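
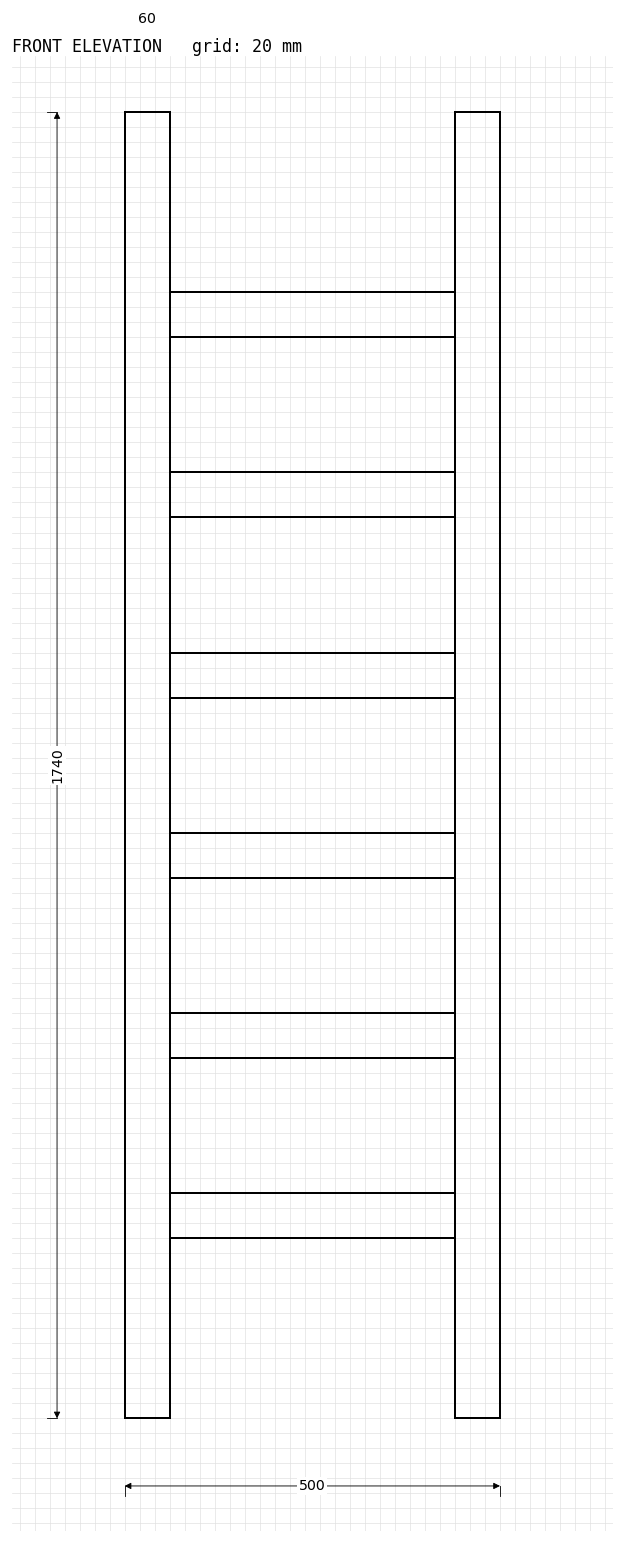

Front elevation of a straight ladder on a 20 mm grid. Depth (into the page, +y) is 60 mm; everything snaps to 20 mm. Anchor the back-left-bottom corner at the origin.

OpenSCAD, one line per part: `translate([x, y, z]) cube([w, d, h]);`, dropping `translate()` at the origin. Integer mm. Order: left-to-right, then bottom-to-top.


cube([60, 60, 1740]);
translate([60, 0, 240]) cube([380, 60, 60]);
translate([60, 0, 480]) cube([380, 60, 60]);
translate([60, 0, 720]) cube([380, 60, 60]);
translate([60, 0, 960]) cube([380, 60, 60]);
translate([60, 0, 1200]) cube([380, 60, 60]);
translate([60, 0, 1440]) cube([380, 60, 60]);
translate([440, 0, 0]) cube([60, 60, 1740]);


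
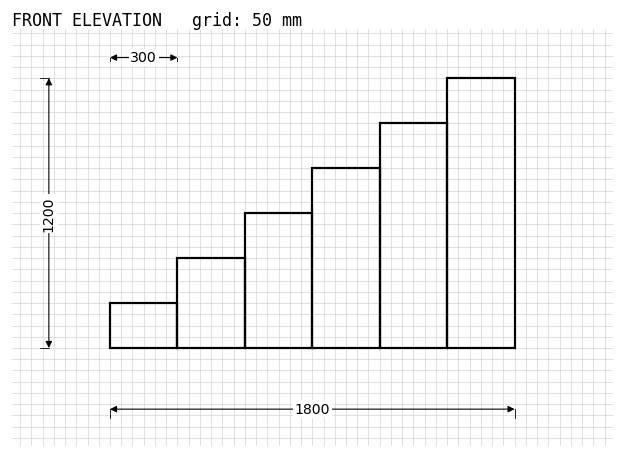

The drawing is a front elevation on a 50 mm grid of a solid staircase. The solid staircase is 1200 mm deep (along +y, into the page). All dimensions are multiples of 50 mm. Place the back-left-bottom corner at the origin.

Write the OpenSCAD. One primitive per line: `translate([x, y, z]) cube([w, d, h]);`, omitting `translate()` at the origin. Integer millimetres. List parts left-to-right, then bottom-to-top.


cube([300, 1200, 200]);
translate([300, 0, 0]) cube([300, 1200, 400]);
translate([600, 0, 0]) cube([300, 1200, 600]);
translate([900, 0, 0]) cube([300, 1200, 800]);
translate([1200, 0, 0]) cube([300, 1200, 1000]);
translate([1500, 0, 0]) cube([300, 1200, 1200]);


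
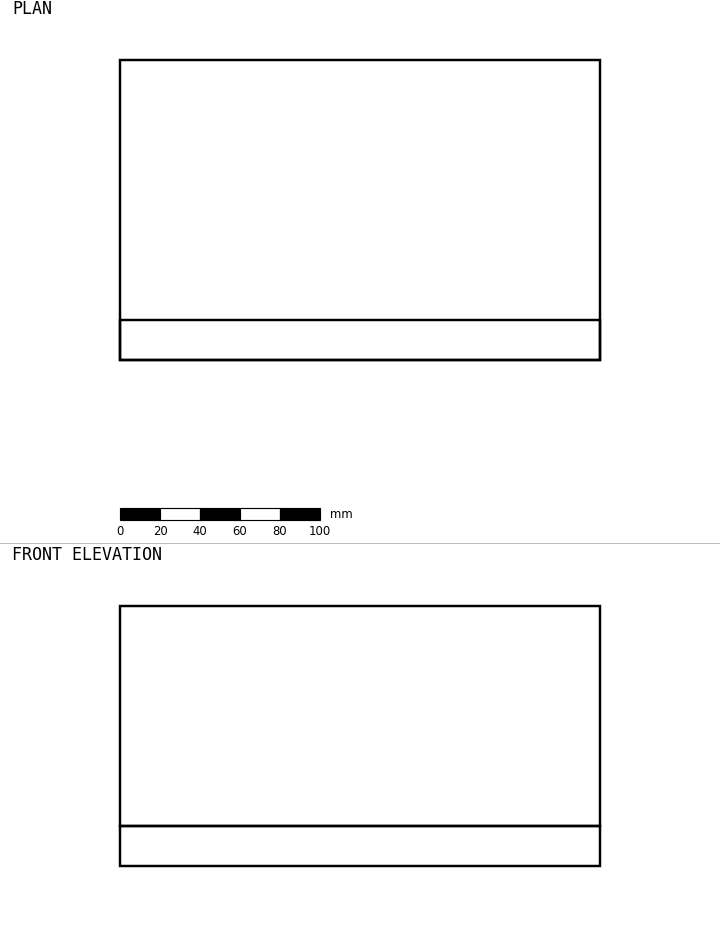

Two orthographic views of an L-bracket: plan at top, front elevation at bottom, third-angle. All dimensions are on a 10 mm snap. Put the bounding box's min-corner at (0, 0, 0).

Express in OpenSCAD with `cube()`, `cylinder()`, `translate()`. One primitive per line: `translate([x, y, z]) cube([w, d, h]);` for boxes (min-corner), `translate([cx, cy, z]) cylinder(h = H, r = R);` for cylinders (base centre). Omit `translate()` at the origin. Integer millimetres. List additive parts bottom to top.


cube([240, 150, 20]);
translate([0, 0, 20]) cube([240, 20, 110]);


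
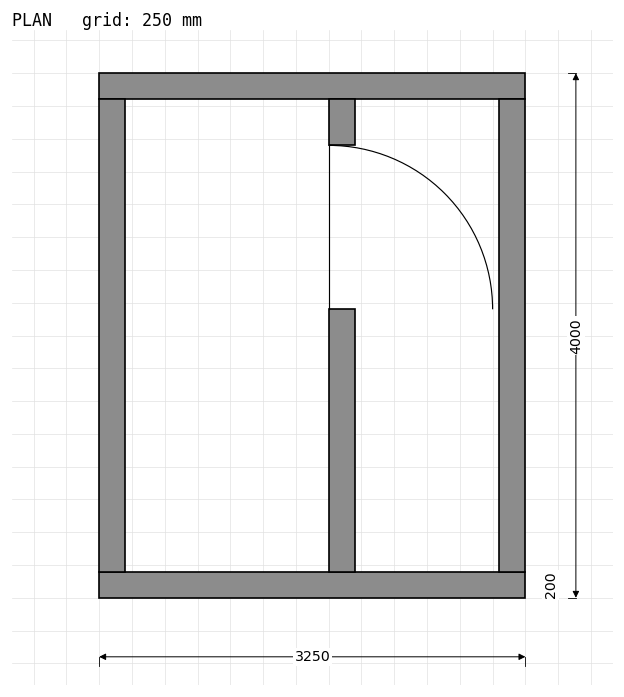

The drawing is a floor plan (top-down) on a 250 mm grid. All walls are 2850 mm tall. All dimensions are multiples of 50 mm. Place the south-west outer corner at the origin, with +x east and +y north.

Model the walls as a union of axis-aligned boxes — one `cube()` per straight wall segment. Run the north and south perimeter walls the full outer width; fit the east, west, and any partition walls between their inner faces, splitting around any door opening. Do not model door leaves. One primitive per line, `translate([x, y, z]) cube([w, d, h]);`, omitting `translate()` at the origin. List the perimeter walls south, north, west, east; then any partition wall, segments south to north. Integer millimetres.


cube([3250, 200, 2850]);
translate([0, 3800, 0]) cube([3250, 200, 2850]);
translate([0, 200, 0]) cube([200, 3600, 2850]);
translate([3050, 200, 0]) cube([200, 3600, 2850]);
translate([1750, 200, 0]) cube([200, 2000, 2850]);
translate([1750, 3450, 0]) cube([200, 350, 2850]);


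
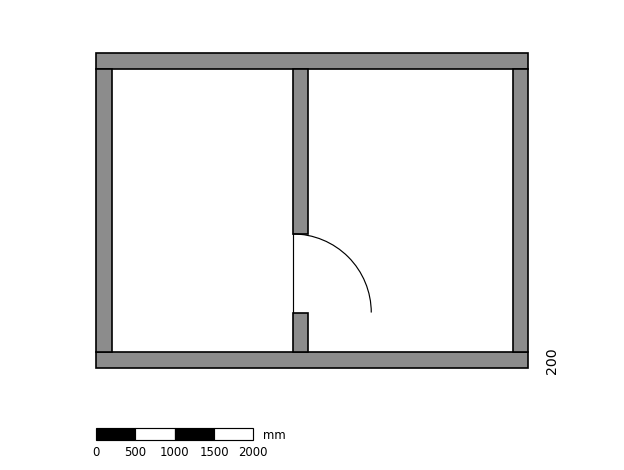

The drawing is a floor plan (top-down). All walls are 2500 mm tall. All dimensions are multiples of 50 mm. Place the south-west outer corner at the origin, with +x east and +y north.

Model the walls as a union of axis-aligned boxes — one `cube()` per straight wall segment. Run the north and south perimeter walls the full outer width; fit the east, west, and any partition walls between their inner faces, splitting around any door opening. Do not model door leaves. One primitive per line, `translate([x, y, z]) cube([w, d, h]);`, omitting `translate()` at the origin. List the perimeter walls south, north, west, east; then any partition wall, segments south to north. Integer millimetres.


cube([5500, 200, 2500]);
translate([0, 3800, 0]) cube([5500, 200, 2500]);
translate([0, 200, 0]) cube([200, 3600, 2500]);
translate([5300, 200, 0]) cube([200, 3600, 2500]);
translate([2500, 200, 0]) cube([200, 500, 2500]);
translate([2500, 1700, 0]) cube([200, 2100, 2500]);


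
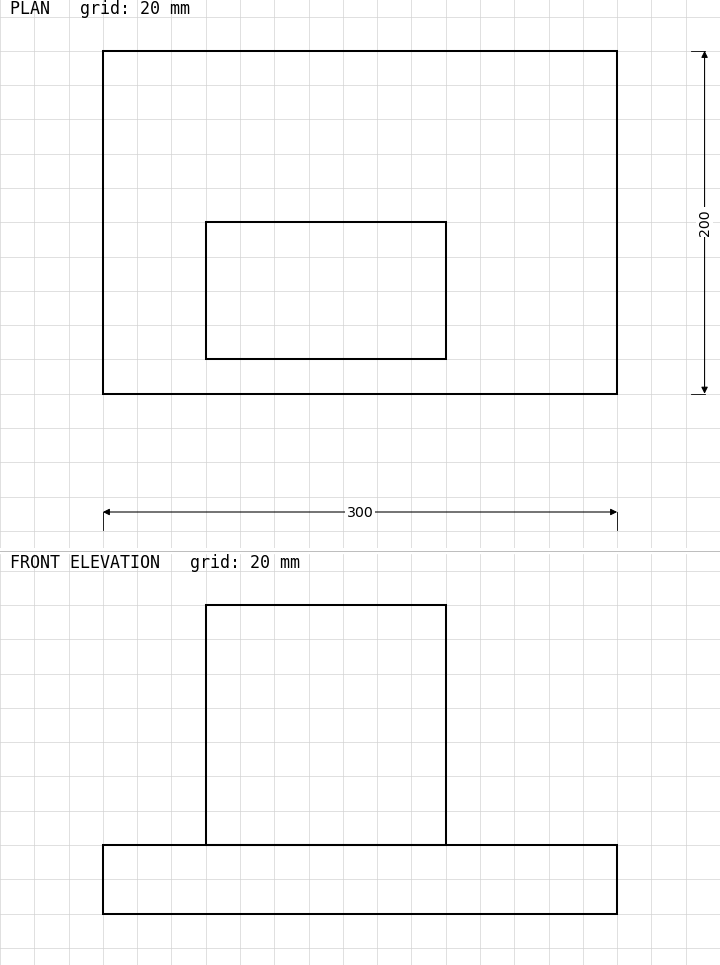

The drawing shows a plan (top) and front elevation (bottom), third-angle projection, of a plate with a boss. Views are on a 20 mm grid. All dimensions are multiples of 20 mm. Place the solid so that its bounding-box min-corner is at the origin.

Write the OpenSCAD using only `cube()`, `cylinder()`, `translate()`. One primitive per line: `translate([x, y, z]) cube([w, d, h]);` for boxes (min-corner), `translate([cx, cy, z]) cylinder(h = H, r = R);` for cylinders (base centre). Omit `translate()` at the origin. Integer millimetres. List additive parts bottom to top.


cube([300, 200, 40]);
translate([60, 20, 40]) cube([140, 80, 140]);


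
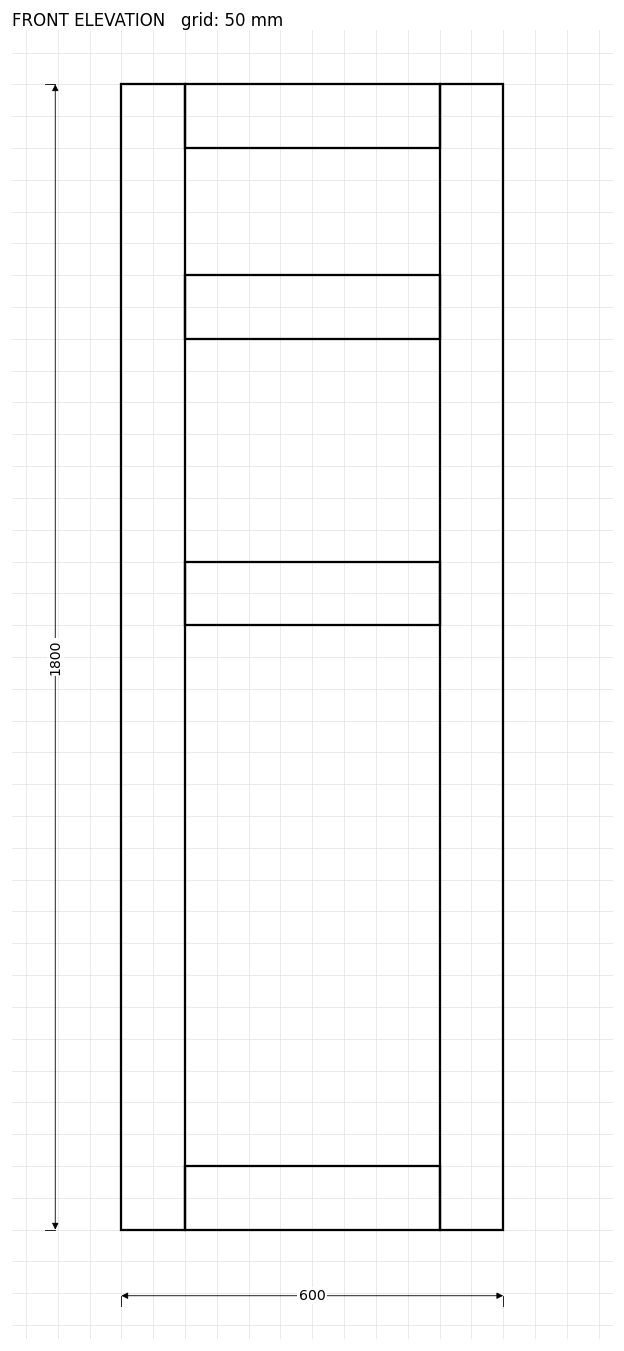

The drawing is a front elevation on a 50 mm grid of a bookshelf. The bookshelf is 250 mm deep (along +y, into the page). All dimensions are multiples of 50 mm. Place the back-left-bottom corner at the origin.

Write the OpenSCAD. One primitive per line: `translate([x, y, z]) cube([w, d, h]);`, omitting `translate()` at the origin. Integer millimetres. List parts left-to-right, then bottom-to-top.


cube([100, 250, 1800]);
translate([100, 0, 0]) cube([400, 250, 100]);
translate([100, 0, 950]) cube([400, 250, 100]);
translate([100, 0, 1400]) cube([400, 250, 100]);
translate([100, 0, 1700]) cube([400, 250, 100]);
translate([500, 0, 0]) cube([100, 250, 1800]);


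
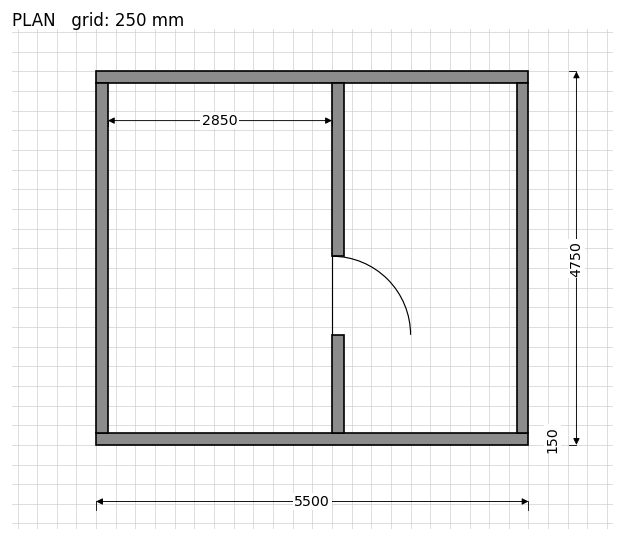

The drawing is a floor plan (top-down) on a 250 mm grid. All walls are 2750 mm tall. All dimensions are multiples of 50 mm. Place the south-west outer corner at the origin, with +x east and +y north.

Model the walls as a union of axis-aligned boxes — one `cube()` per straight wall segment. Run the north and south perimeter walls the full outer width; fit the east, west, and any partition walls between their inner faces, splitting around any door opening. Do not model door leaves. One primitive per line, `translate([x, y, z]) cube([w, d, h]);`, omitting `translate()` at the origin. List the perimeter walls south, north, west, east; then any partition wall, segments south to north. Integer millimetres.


cube([5500, 150, 2750]);
translate([0, 4600, 0]) cube([5500, 150, 2750]);
translate([0, 150, 0]) cube([150, 4450, 2750]);
translate([5350, 150, 0]) cube([150, 4450, 2750]);
translate([3000, 150, 0]) cube([150, 1250, 2750]);
translate([3000, 2400, 0]) cube([150, 2200, 2750]);


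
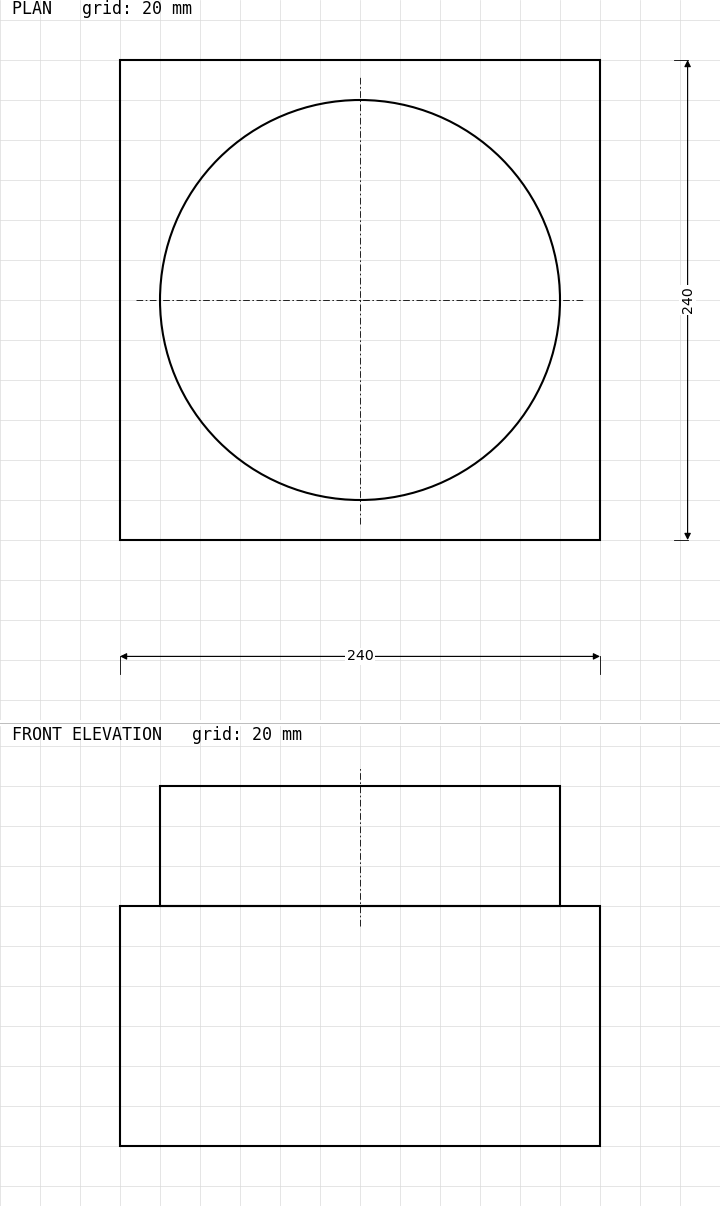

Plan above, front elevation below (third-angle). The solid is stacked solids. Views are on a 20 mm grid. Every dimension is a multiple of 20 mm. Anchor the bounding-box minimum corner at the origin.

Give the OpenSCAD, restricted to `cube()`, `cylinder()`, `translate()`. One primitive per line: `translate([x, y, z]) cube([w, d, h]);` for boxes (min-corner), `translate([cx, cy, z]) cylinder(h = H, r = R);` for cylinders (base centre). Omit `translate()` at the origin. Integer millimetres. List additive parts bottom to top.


cube([240, 240, 120]);
translate([120, 120, 120]) cylinder(h = 60, r = 100);


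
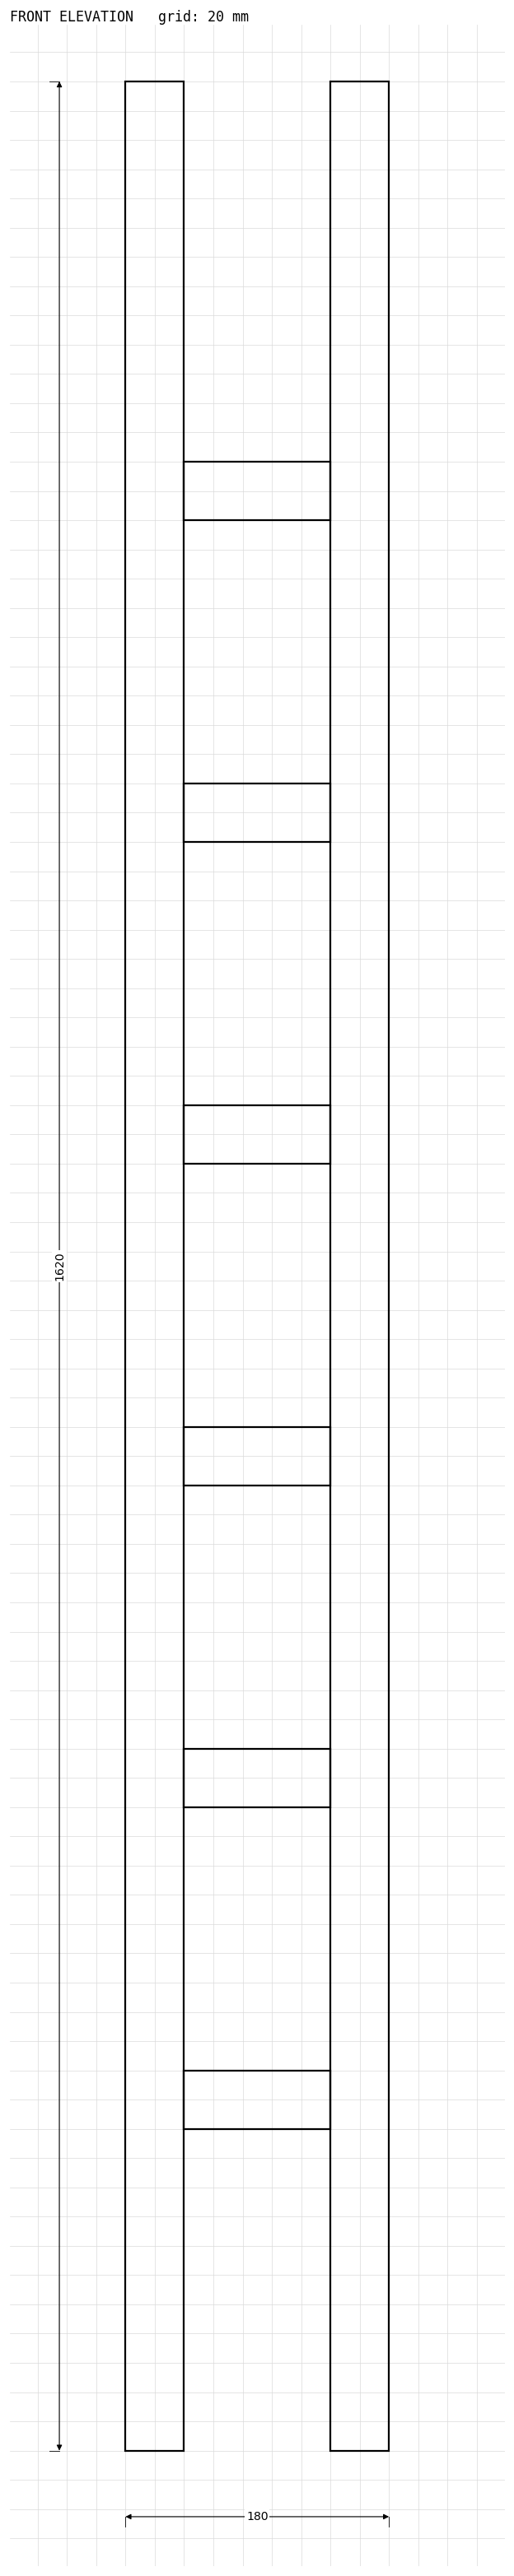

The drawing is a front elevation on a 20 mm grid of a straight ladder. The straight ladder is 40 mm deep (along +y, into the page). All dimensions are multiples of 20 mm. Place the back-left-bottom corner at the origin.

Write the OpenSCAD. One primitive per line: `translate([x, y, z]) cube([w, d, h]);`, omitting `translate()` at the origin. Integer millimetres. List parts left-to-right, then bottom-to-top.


cube([40, 40, 1620]);
translate([40, 0, 220]) cube([100, 40, 40]);
translate([40, 0, 440]) cube([100, 40, 40]);
translate([40, 0, 660]) cube([100, 40, 40]);
translate([40, 0, 880]) cube([100, 40, 40]);
translate([40, 0, 1100]) cube([100, 40, 40]);
translate([40, 0, 1320]) cube([100, 40, 40]);
translate([140, 0, 0]) cube([40, 40, 1620]);


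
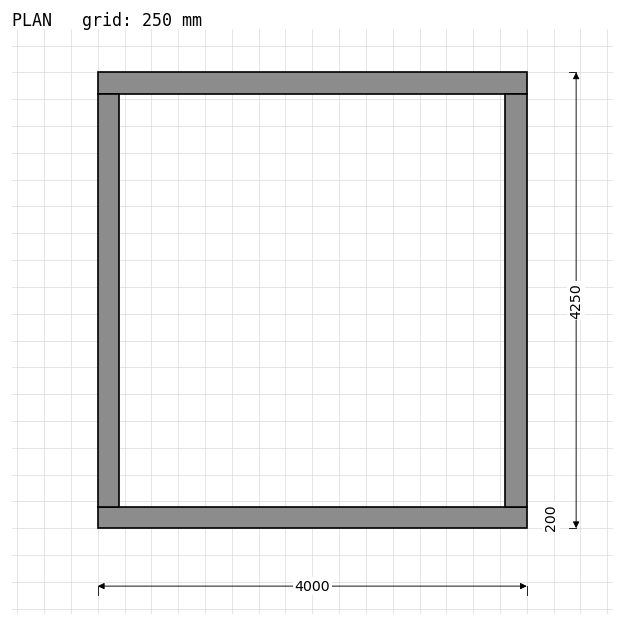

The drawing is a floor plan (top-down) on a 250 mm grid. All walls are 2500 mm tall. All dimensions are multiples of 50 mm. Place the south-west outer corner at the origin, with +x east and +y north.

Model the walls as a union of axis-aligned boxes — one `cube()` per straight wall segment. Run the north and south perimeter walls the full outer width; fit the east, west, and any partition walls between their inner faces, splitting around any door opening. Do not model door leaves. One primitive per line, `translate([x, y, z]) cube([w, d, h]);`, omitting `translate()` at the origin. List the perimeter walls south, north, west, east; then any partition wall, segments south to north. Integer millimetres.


cube([4000, 200, 2500]);
translate([0, 4050, 0]) cube([4000, 200, 2500]);
translate([0, 200, 0]) cube([200, 3850, 2500]);
translate([3800, 200, 0]) cube([200, 3850, 2500]);


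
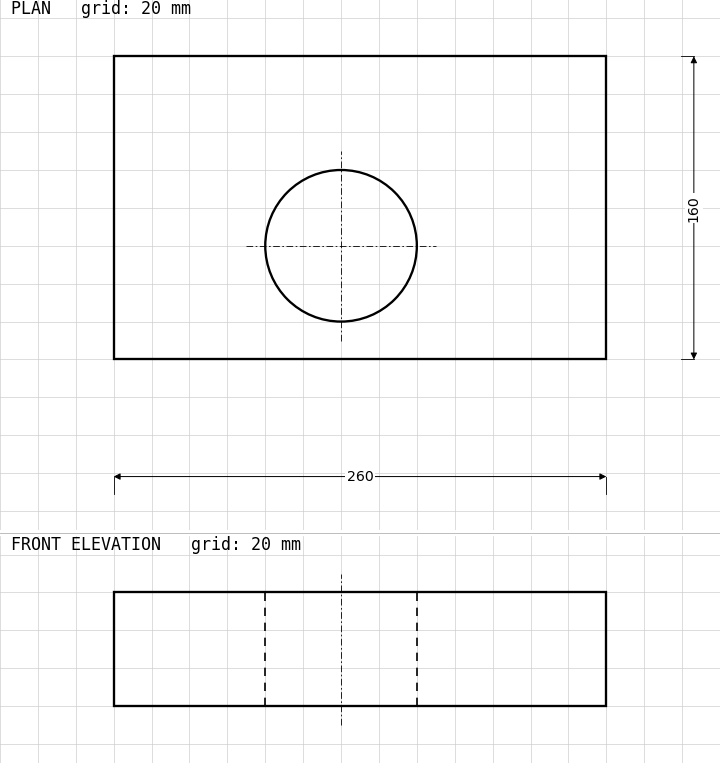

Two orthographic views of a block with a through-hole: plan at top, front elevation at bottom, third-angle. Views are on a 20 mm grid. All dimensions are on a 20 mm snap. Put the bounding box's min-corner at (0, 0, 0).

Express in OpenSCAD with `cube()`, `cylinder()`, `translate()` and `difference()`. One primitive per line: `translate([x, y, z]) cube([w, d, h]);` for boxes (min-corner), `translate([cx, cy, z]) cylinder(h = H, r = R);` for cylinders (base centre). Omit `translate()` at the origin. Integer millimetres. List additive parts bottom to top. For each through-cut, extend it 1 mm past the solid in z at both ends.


difference() {
  cube([260, 160, 60]);
  translate([120, 60, -1]) cylinder(h = 62, r = 40);
}


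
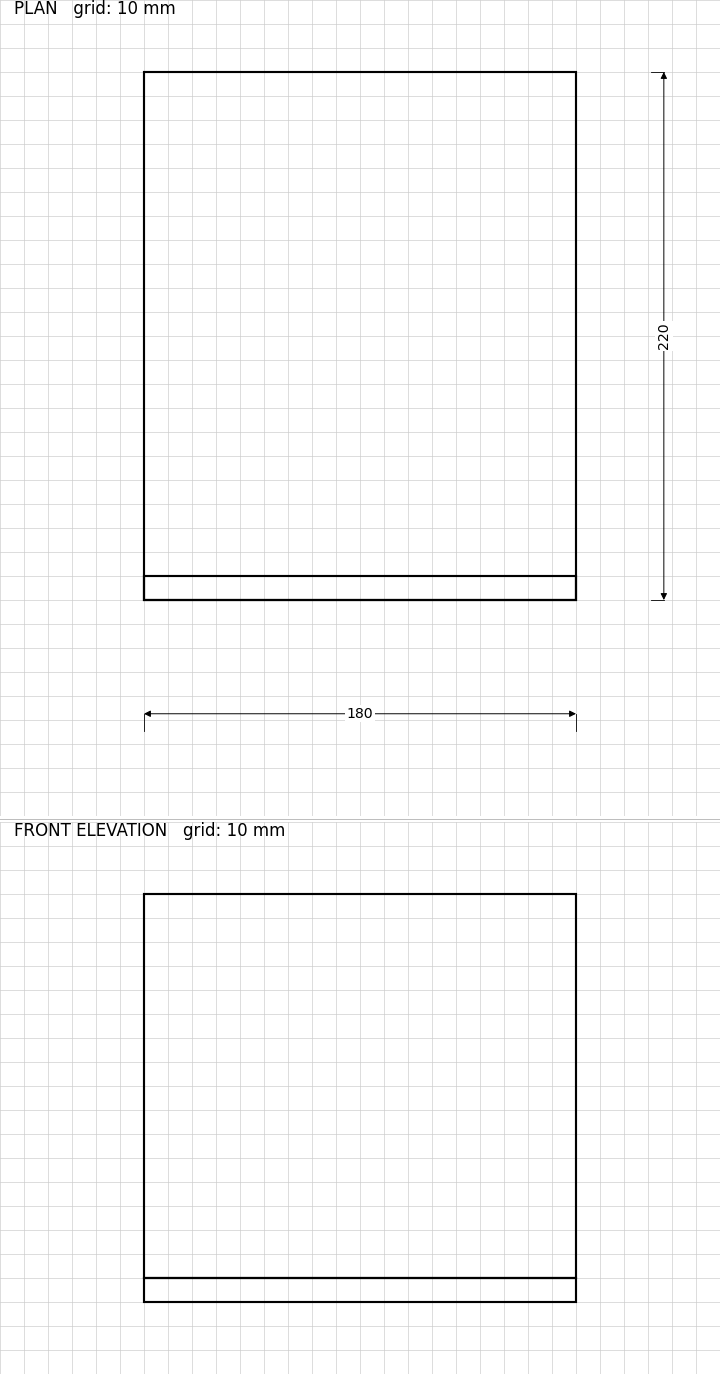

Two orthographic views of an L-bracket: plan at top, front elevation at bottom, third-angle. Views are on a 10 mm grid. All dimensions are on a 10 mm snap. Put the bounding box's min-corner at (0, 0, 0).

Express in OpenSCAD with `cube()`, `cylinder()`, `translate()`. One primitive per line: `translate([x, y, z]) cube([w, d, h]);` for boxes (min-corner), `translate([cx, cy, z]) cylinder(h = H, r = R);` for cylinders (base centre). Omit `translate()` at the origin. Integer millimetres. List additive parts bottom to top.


cube([180, 220, 10]);
translate([0, 0, 10]) cube([180, 10, 160]);


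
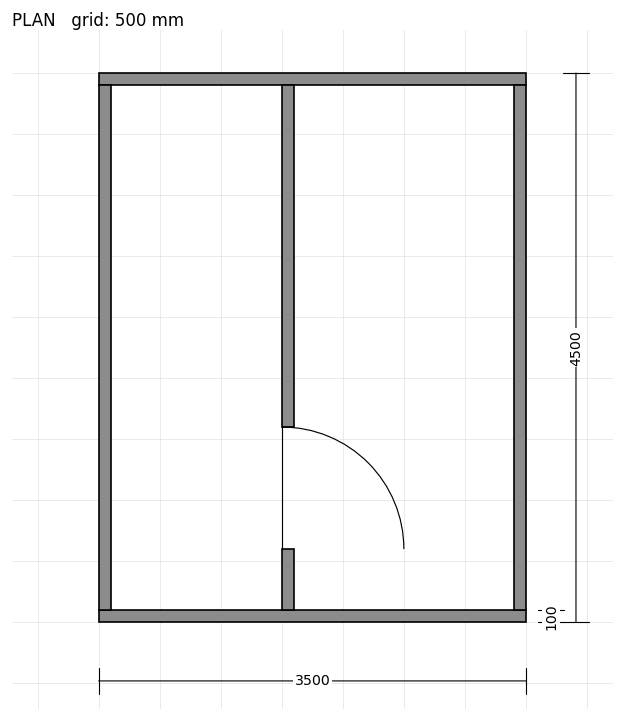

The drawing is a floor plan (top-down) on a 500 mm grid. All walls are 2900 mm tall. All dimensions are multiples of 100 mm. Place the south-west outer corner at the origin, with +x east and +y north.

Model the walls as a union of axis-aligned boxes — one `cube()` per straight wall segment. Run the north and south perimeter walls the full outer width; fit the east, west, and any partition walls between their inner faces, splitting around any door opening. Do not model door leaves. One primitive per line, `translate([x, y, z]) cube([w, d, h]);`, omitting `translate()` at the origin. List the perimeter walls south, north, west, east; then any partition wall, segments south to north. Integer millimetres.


cube([3500, 100, 2900]);
translate([0, 4400, 0]) cube([3500, 100, 2900]);
translate([0, 100, 0]) cube([100, 4300, 2900]);
translate([3400, 100, 0]) cube([100, 4300, 2900]);
translate([1500, 100, 0]) cube([100, 500, 2900]);
translate([1500, 1600, 0]) cube([100, 2800, 2900]);


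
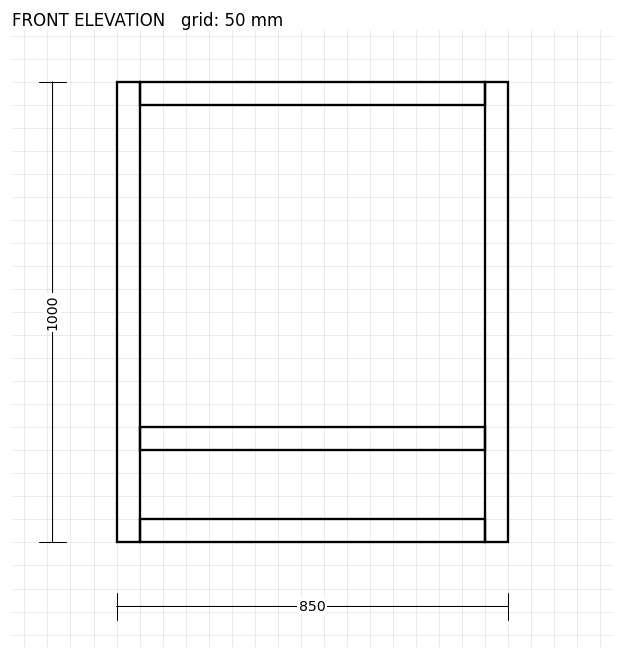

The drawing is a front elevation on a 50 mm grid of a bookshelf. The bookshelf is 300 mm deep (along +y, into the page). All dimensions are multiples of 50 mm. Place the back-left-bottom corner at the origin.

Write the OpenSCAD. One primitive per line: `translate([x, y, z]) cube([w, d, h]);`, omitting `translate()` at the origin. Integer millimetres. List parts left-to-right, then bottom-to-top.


cube([50, 300, 1000]);
translate([50, 0, 0]) cube([750, 300, 50]);
translate([50, 0, 200]) cube([750, 300, 50]);
translate([50, 0, 950]) cube([750, 300, 50]);
translate([800, 0, 0]) cube([50, 300, 1000]);


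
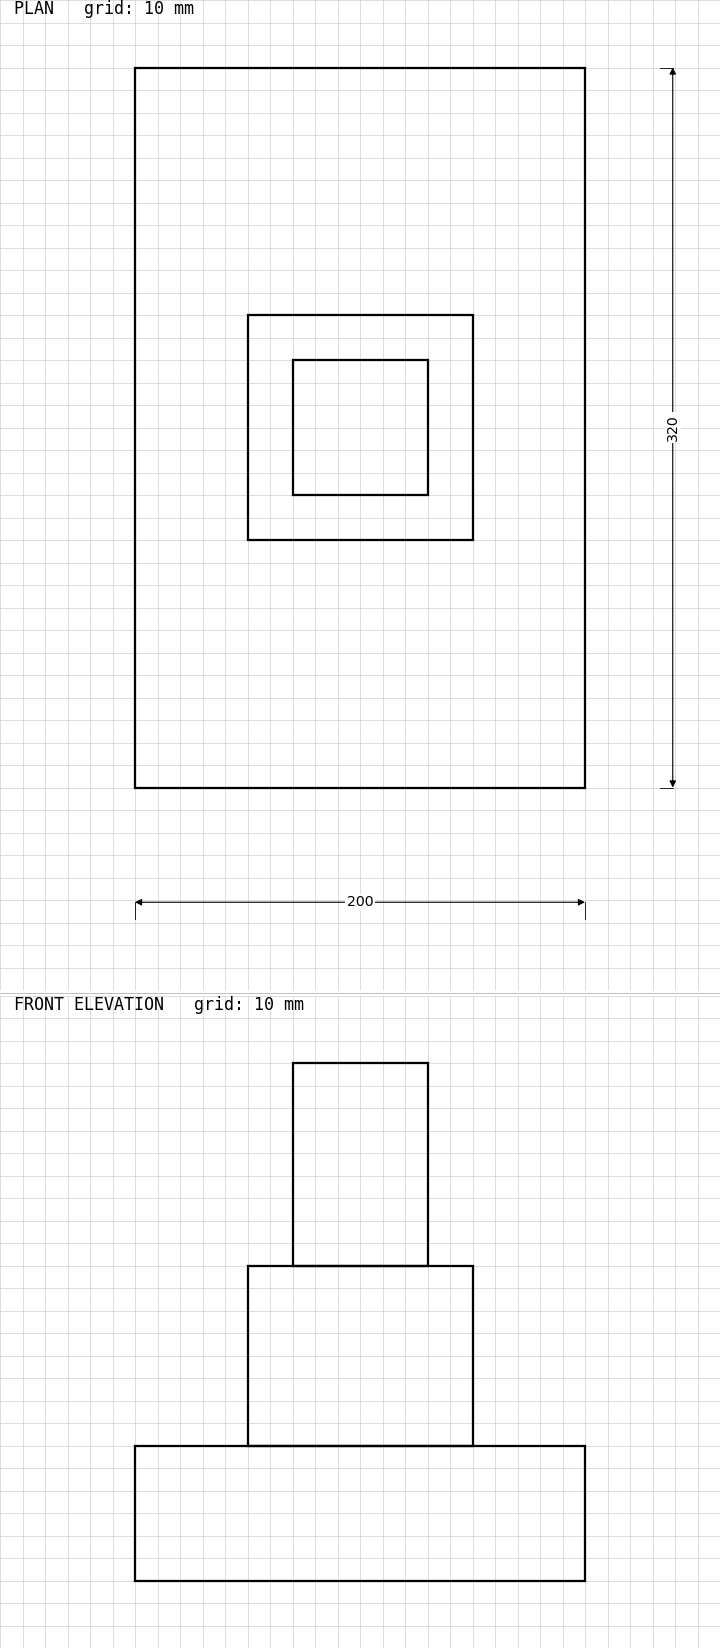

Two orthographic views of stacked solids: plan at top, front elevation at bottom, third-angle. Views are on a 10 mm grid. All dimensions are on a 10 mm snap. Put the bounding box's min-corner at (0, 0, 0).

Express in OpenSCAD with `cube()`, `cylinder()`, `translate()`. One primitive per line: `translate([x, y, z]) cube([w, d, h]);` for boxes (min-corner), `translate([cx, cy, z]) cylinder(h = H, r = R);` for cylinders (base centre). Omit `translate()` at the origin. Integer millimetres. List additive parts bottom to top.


cube([200, 320, 60]);
translate([50, 110, 60]) cube([100, 100, 80]);
translate([70, 130, 140]) cube([60, 60, 90]);


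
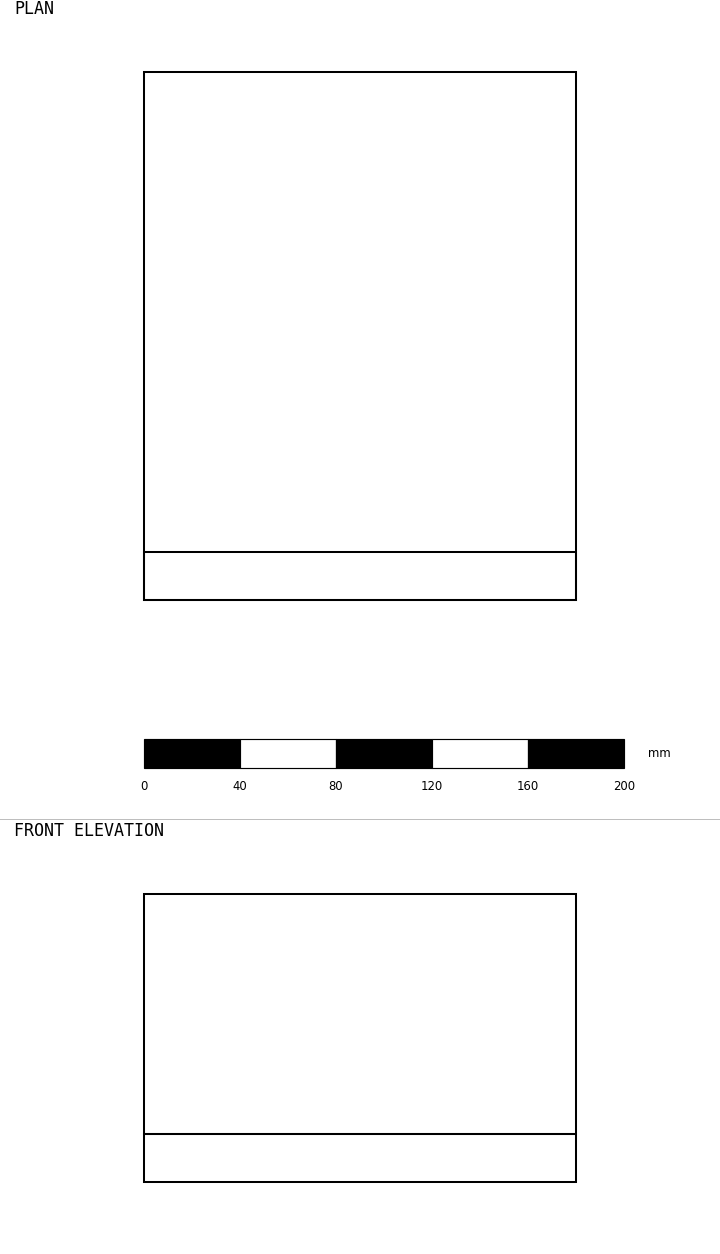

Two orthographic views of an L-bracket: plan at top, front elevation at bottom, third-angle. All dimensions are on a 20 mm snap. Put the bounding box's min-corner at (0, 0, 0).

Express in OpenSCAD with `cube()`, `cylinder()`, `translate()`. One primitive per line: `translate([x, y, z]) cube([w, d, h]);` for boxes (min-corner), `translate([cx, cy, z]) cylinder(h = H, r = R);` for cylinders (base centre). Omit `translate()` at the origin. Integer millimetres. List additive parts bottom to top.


cube([180, 220, 20]);
translate([0, 0, 20]) cube([180, 20, 100]);


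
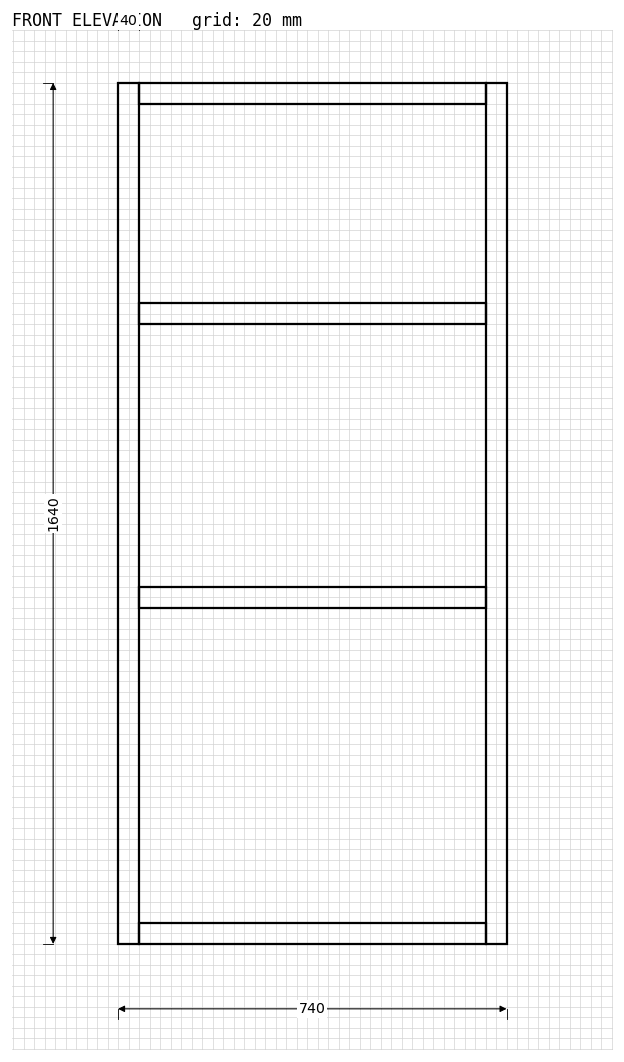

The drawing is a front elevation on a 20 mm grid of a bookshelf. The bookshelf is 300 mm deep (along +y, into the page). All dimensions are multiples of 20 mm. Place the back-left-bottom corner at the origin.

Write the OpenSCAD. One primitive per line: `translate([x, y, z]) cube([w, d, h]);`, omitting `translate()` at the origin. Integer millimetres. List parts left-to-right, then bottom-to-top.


cube([40, 300, 1640]);
translate([40, 0, 0]) cube([660, 300, 40]);
translate([40, 0, 640]) cube([660, 300, 40]);
translate([40, 0, 1180]) cube([660, 300, 40]);
translate([40, 0, 1600]) cube([660, 300, 40]);
translate([700, 0, 0]) cube([40, 300, 1640]);


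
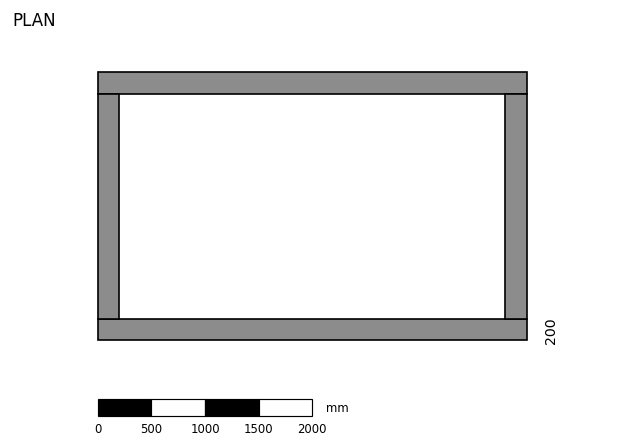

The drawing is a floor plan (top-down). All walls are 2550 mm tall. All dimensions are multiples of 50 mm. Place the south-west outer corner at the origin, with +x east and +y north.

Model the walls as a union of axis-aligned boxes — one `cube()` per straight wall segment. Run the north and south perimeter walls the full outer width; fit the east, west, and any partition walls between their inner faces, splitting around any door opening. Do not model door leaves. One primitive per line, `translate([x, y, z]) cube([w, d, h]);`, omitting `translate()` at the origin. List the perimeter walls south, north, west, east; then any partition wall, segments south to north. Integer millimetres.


cube([4000, 200, 2550]);
translate([0, 2300, 0]) cube([4000, 200, 2550]);
translate([0, 200, 0]) cube([200, 2100, 2550]);
translate([3800, 200, 0]) cube([200, 2100, 2550]);


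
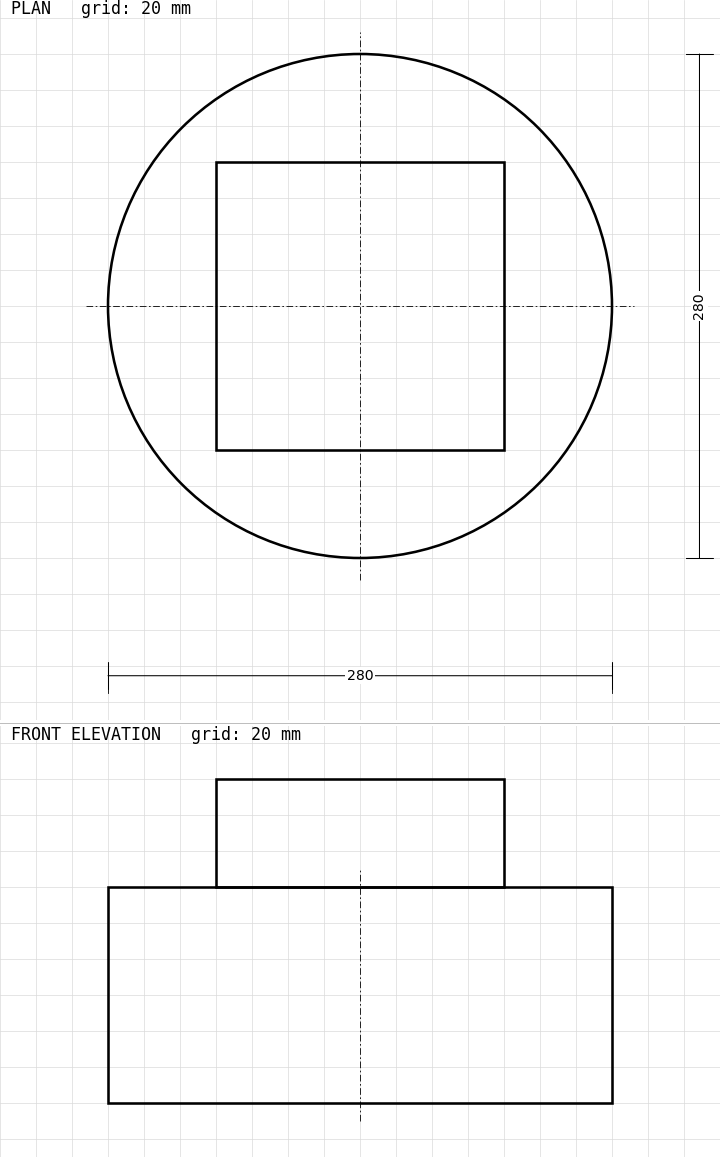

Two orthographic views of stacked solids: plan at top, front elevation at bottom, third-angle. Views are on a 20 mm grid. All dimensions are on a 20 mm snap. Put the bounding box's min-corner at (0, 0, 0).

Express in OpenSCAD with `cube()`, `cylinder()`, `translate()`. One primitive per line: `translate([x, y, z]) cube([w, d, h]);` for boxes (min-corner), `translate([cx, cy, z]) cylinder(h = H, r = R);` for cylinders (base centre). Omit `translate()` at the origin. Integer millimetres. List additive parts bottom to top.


translate([140, 140, 0]) cylinder(h = 120, r = 140);
translate([60, 60, 120]) cube([160, 160, 60]);


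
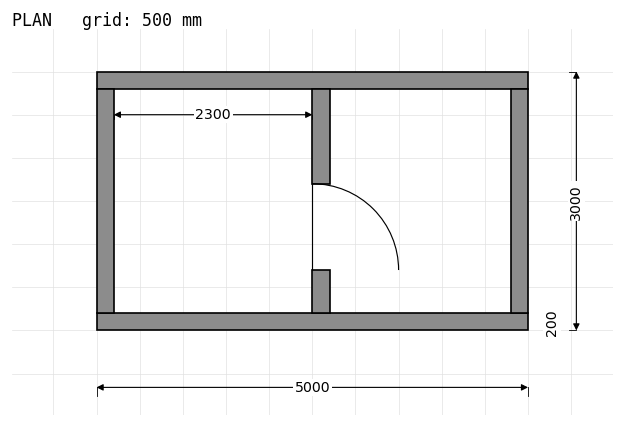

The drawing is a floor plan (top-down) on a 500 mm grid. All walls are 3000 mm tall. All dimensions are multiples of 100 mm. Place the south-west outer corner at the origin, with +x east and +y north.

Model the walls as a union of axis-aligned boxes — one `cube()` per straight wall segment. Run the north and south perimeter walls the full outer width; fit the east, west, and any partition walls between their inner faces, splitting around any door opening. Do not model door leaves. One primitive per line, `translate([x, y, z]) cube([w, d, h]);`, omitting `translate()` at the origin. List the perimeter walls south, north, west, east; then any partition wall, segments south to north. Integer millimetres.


cube([5000, 200, 3000]);
translate([0, 2800, 0]) cube([5000, 200, 3000]);
translate([0, 200, 0]) cube([200, 2600, 3000]);
translate([4800, 200, 0]) cube([200, 2600, 3000]);
translate([2500, 200, 0]) cube([200, 500, 3000]);
translate([2500, 1700, 0]) cube([200, 1100, 3000]);


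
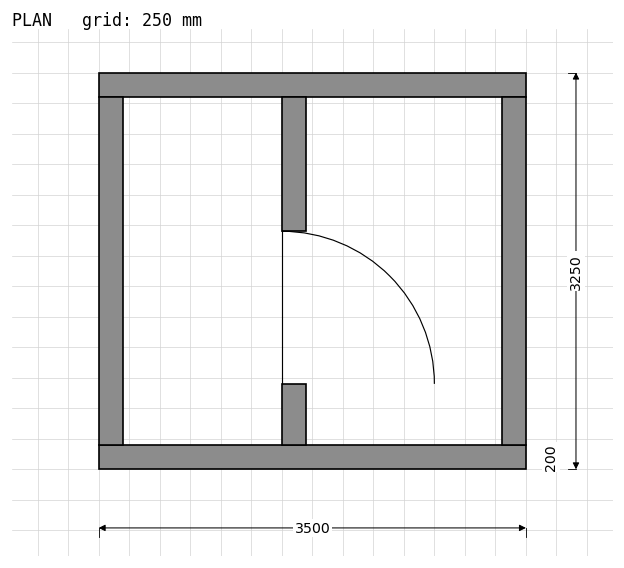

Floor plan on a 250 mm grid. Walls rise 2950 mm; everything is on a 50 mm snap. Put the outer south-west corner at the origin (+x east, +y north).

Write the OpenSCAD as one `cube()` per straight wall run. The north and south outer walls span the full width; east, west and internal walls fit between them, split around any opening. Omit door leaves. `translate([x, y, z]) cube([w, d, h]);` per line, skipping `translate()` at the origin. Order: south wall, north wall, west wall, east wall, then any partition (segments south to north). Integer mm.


cube([3500, 200, 2950]);
translate([0, 3050, 0]) cube([3500, 200, 2950]);
translate([0, 200, 0]) cube([200, 2850, 2950]);
translate([3300, 200, 0]) cube([200, 2850, 2950]);
translate([1500, 200, 0]) cube([200, 500, 2950]);
translate([1500, 1950, 0]) cube([200, 1100, 2950]);


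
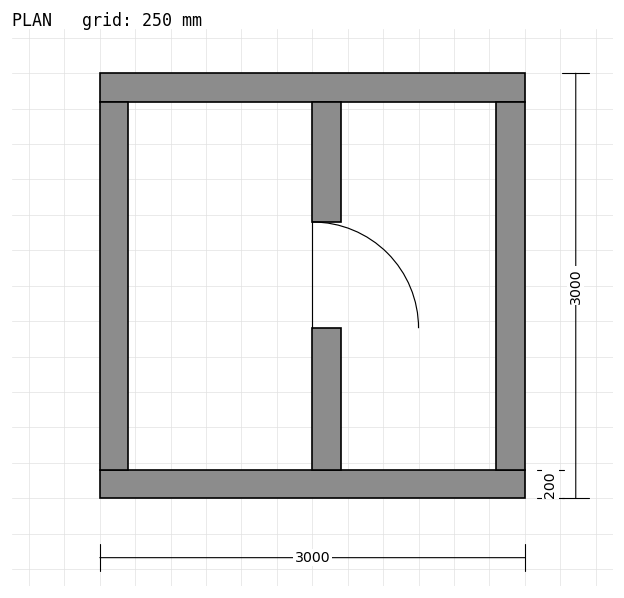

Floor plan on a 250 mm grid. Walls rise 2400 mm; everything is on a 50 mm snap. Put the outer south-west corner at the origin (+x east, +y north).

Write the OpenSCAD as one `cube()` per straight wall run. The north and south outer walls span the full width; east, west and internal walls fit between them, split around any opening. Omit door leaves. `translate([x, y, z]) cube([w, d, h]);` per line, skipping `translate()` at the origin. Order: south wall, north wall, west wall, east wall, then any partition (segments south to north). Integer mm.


cube([3000, 200, 2400]);
translate([0, 2800, 0]) cube([3000, 200, 2400]);
translate([0, 200, 0]) cube([200, 2600, 2400]);
translate([2800, 200, 0]) cube([200, 2600, 2400]);
translate([1500, 200, 0]) cube([200, 1000, 2400]);
translate([1500, 1950, 0]) cube([200, 850, 2400]);


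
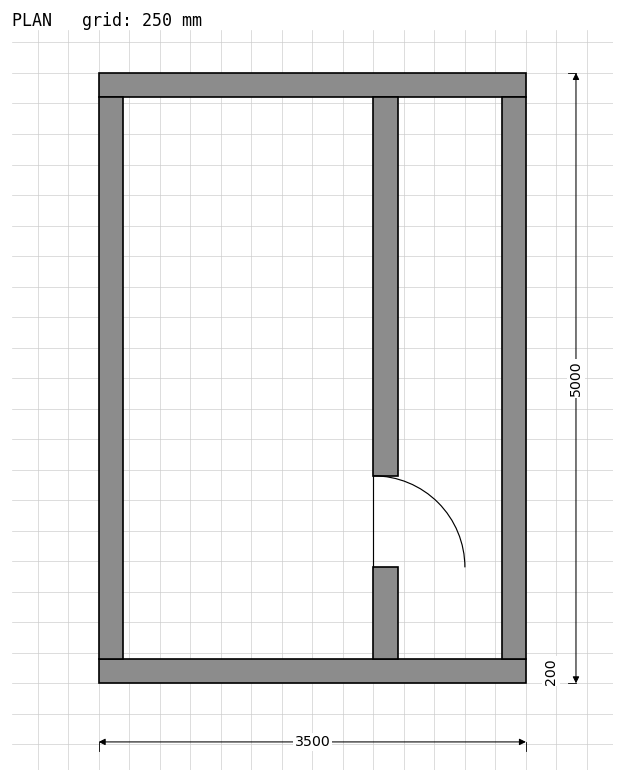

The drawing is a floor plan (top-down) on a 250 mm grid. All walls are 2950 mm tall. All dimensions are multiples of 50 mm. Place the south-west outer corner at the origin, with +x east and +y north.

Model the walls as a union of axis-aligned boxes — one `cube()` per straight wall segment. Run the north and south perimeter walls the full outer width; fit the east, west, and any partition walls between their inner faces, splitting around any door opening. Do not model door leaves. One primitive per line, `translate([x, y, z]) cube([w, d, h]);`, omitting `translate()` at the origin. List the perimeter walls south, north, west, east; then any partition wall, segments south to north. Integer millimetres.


cube([3500, 200, 2950]);
translate([0, 4800, 0]) cube([3500, 200, 2950]);
translate([0, 200, 0]) cube([200, 4600, 2950]);
translate([3300, 200, 0]) cube([200, 4600, 2950]);
translate([2250, 200, 0]) cube([200, 750, 2950]);
translate([2250, 1700, 0]) cube([200, 3100, 2950]);


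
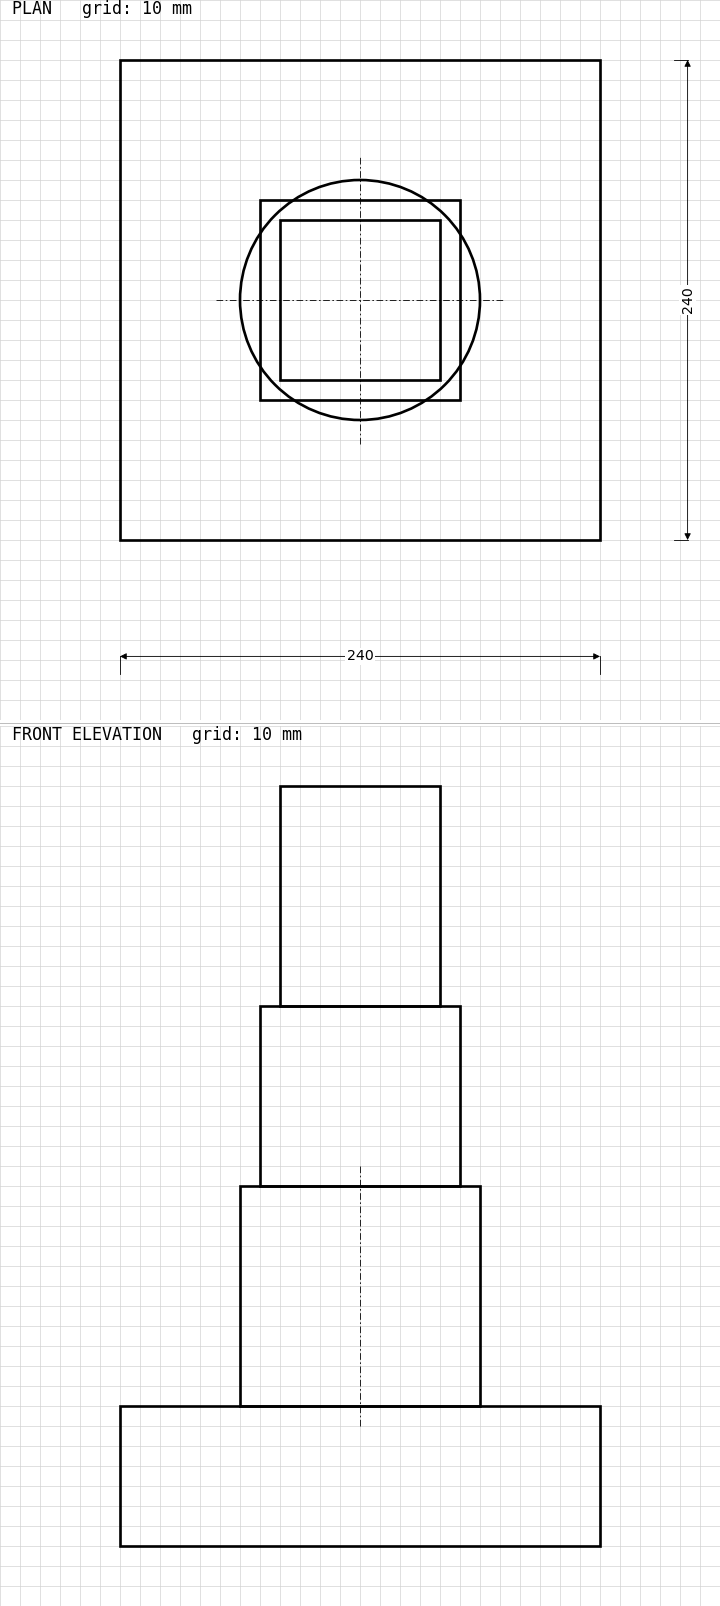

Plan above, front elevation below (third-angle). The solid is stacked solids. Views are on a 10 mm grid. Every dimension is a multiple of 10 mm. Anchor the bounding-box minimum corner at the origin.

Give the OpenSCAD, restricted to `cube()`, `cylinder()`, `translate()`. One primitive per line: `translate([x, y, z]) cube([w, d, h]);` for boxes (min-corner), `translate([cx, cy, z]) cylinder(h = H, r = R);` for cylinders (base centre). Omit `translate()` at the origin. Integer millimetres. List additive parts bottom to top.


cube([240, 240, 70]);
translate([120, 120, 70]) cylinder(h = 110, r = 60);
translate([70, 70, 180]) cube([100, 100, 90]);
translate([80, 80, 270]) cube([80, 80, 110]);


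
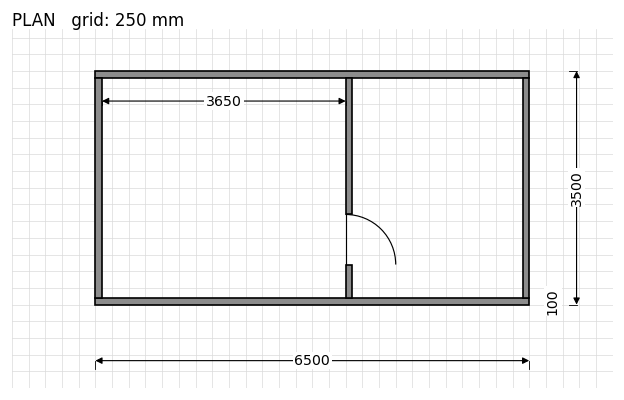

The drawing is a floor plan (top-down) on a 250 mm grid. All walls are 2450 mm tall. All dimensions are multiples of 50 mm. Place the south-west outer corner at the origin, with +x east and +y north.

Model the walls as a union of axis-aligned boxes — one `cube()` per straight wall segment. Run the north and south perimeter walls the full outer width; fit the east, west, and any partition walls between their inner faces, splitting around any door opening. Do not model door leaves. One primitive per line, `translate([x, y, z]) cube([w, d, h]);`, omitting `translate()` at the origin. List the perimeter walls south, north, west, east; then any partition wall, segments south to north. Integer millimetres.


cube([6500, 100, 2450]);
translate([0, 3400, 0]) cube([6500, 100, 2450]);
translate([0, 100, 0]) cube([100, 3300, 2450]);
translate([6400, 100, 0]) cube([100, 3300, 2450]);
translate([3750, 100, 0]) cube([100, 500, 2450]);
translate([3750, 1350, 0]) cube([100, 2050, 2450]);


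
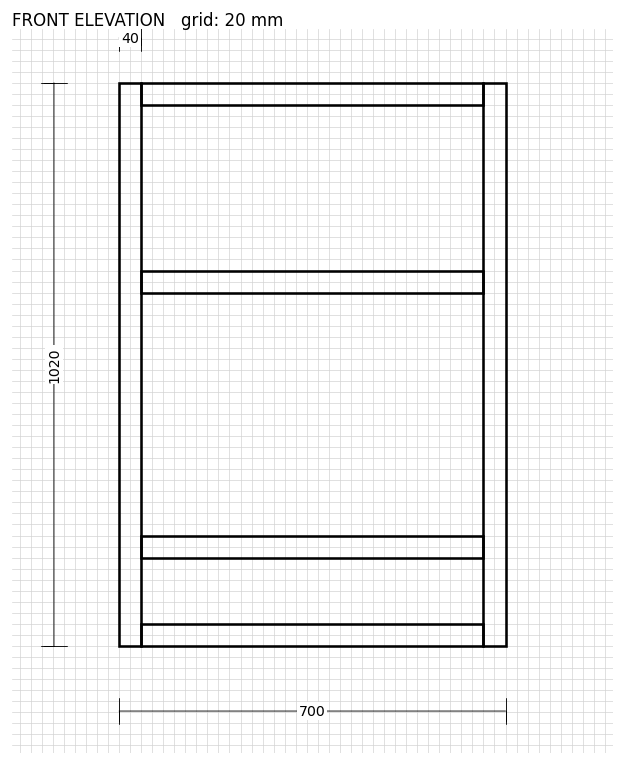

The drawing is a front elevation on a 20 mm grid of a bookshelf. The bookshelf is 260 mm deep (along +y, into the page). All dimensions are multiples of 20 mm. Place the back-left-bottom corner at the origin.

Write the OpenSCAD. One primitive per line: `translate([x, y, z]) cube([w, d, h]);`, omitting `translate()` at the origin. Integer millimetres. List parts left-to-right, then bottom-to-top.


cube([40, 260, 1020]);
translate([40, 0, 0]) cube([620, 260, 40]);
translate([40, 0, 160]) cube([620, 260, 40]);
translate([40, 0, 640]) cube([620, 260, 40]);
translate([40, 0, 980]) cube([620, 260, 40]);
translate([660, 0, 0]) cube([40, 260, 1020]);


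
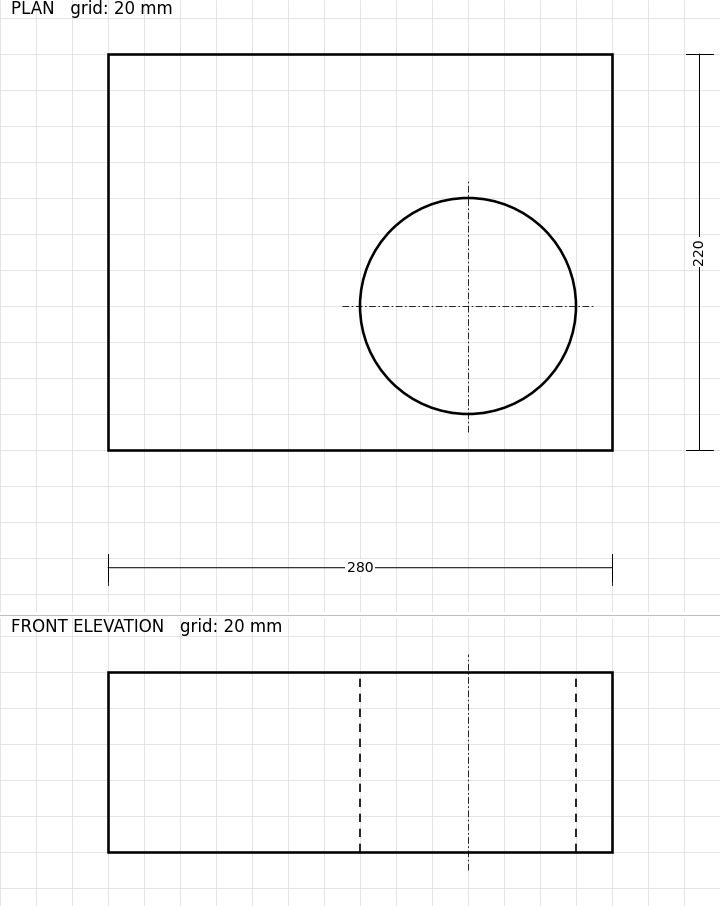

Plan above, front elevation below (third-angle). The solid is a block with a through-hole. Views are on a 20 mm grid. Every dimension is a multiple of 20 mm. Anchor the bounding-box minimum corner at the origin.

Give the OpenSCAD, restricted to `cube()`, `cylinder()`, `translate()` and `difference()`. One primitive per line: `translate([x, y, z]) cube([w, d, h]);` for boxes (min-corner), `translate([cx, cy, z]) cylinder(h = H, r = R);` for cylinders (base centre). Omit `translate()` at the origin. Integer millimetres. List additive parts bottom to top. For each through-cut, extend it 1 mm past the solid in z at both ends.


difference() {
  cube([280, 220, 100]);
  translate([200, 80, -1]) cylinder(h = 102, r = 60);
}


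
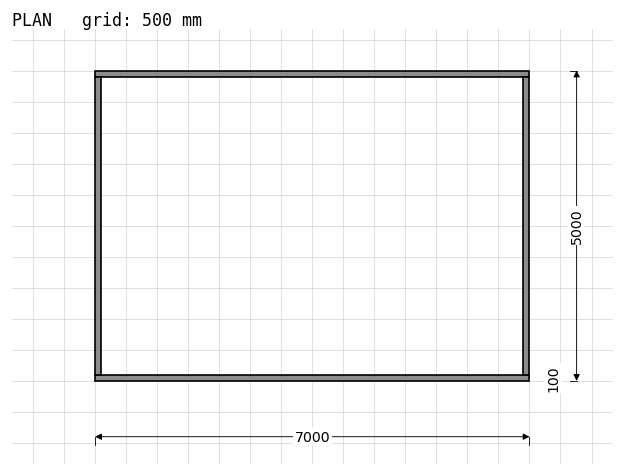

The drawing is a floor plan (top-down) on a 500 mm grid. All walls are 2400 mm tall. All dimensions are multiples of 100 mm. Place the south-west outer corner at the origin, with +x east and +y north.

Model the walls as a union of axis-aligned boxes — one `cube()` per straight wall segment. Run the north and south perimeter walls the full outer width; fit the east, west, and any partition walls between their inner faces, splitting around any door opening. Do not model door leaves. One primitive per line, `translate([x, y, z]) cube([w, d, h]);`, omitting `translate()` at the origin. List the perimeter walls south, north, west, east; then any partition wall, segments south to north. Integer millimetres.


cube([7000, 100, 2400]);
translate([0, 4900, 0]) cube([7000, 100, 2400]);
translate([0, 100, 0]) cube([100, 4800, 2400]);
translate([6900, 100, 0]) cube([100, 4800, 2400]);


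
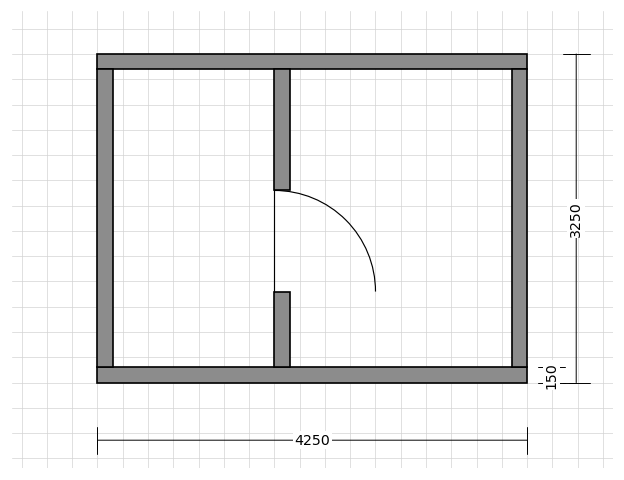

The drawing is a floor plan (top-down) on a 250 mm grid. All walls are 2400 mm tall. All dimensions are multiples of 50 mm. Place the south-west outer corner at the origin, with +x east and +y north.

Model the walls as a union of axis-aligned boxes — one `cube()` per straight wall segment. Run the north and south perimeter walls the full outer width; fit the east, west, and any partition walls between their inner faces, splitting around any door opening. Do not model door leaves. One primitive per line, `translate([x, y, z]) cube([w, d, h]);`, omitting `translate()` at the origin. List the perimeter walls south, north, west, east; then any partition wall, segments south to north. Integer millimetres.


cube([4250, 150, 2400]);
translate([0, 3100, 0]) cube([4250, 150, 2400]);
translate([0, 150, 0]) cube([150, 2950, 2400]);
translate([4100, 150, 0]) cube([150, 2950, 2400]);
translate([1750, 150, 0]) cube([150, 750, 2400]);
translate([1750, 1900, 0]) cube([150, 1200, 2400]);


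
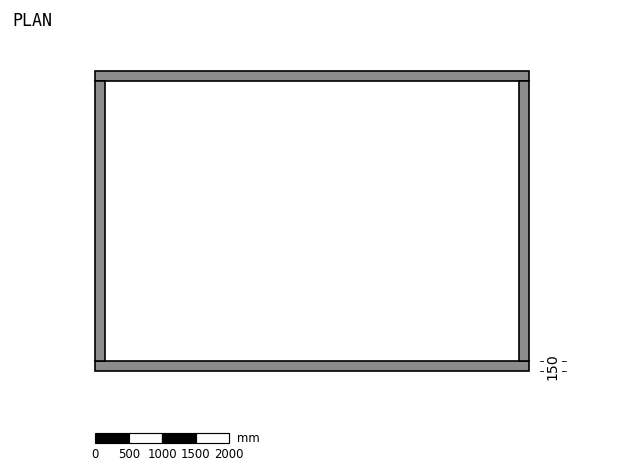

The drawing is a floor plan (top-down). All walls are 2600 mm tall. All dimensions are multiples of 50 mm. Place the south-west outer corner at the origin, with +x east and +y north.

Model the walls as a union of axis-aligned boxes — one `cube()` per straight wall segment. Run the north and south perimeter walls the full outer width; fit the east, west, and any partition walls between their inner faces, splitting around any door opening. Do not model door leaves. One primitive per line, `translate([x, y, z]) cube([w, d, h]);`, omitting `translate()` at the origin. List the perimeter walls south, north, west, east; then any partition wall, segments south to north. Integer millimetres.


cube([6500, 150, 2600]);
translate([0, 4350, 0]) cube([6500, 150, 2600]);
translate([0, 150, 0]) cube([150, 4200, 2600]);
translate([6350, 150, 0]) cube([150, 4200, 2600]);


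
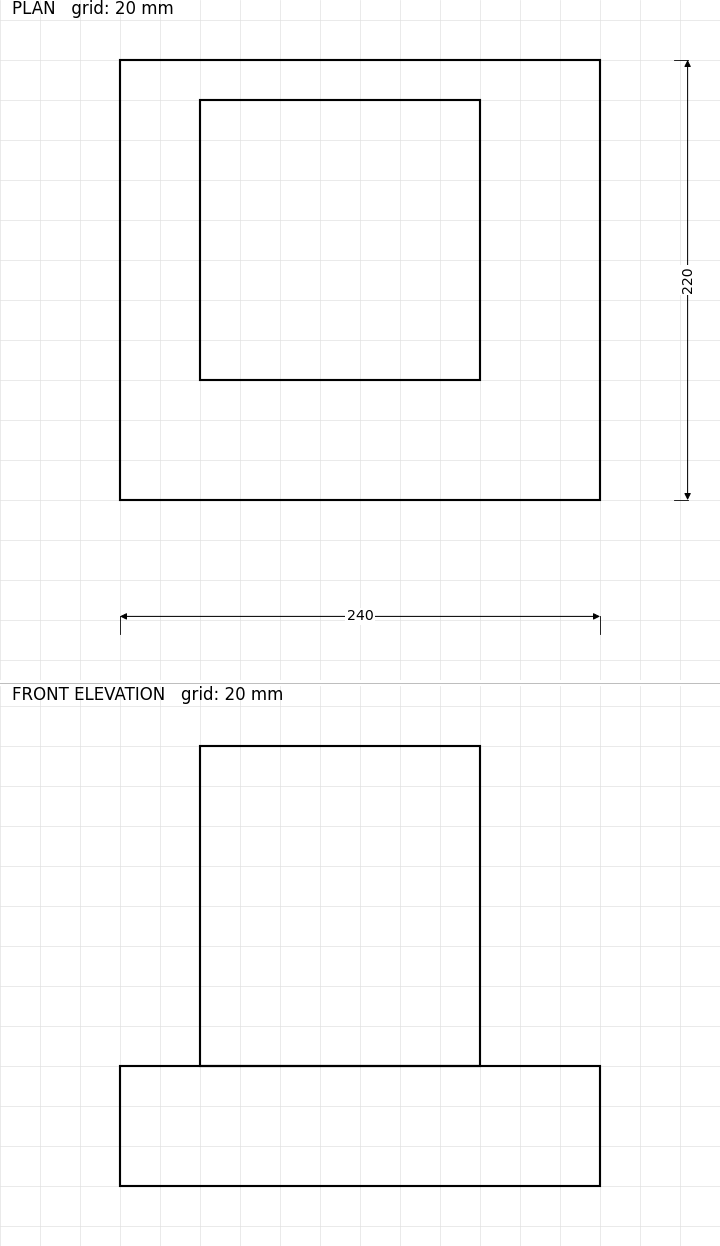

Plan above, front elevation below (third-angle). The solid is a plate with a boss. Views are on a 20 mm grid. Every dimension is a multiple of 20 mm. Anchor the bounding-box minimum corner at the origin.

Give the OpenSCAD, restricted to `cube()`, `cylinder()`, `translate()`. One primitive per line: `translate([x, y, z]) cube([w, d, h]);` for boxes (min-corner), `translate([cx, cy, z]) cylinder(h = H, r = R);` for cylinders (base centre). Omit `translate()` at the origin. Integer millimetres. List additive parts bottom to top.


cube([240, 220, 60]);
translate([40, 60, 60]) cube([140, 140, 160]);


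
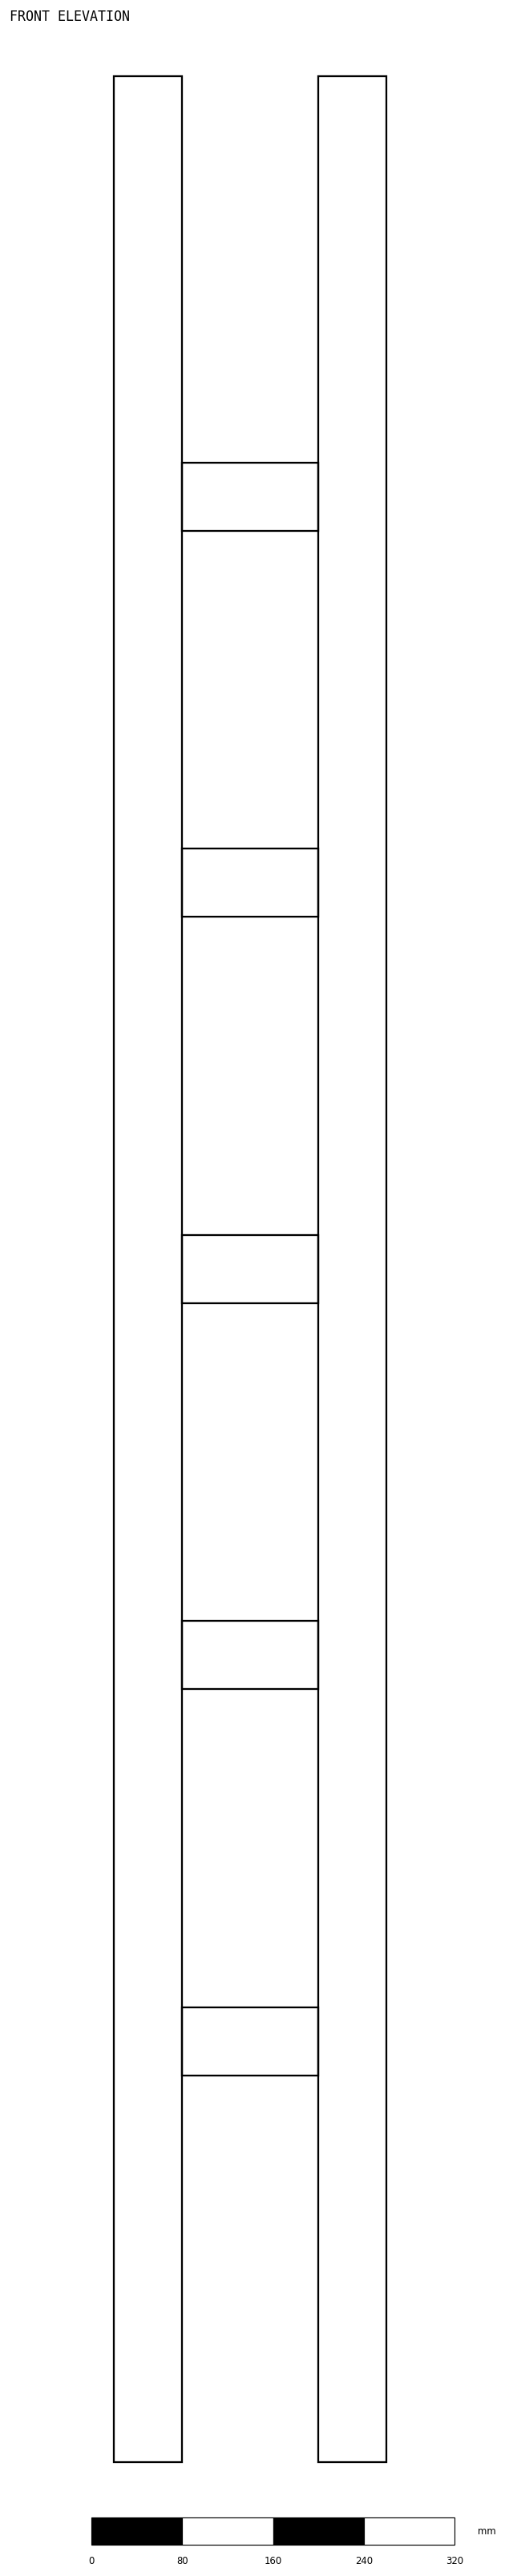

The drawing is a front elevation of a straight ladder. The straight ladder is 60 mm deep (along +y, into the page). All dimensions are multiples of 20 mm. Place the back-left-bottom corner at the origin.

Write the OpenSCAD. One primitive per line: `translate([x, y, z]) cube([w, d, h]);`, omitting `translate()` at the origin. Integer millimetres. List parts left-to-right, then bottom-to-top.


cube([60, 60, 2100]);
translate([60, 0, 340]) cube([120, 60, 60]);
translate([60, 0, 680]) cube([120, 60, 60]);
translate([60, 0, 1020]) cube([120, 60, 60]);
translate([60, 0, 1360]) cube([120, 60, 60]);
translate([60, 0, 1700]) cube([120, 60, 60]);
translate([180, 0, 0]) cube([60, 60, 2100]);


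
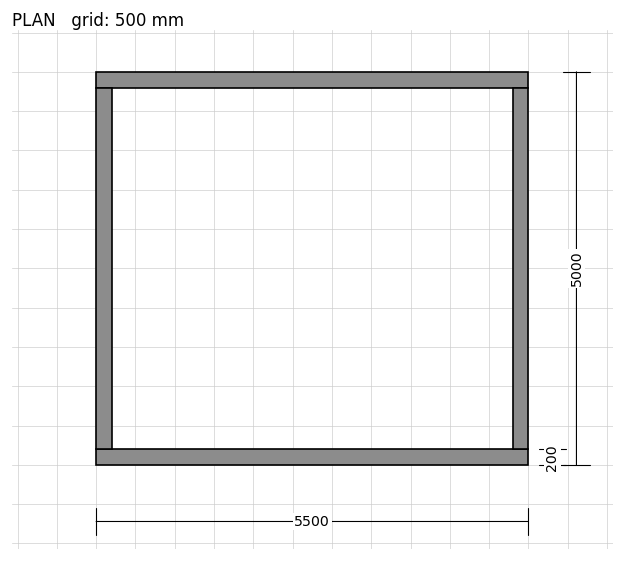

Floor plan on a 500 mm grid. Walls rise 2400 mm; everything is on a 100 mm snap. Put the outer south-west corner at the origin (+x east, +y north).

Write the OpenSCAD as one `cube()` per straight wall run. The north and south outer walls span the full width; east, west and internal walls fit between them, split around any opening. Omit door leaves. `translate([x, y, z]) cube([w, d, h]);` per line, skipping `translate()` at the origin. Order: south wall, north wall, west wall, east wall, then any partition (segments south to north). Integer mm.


cube([5500, 200, 2400]);
translate([0, 4800, 0]) cube([5500, 200, 2400]);
translate([0, 200, 0]) cube([200, 4600, 2400]);
translate([5300, 200, 0]) cube([200, 4600, 2400]);


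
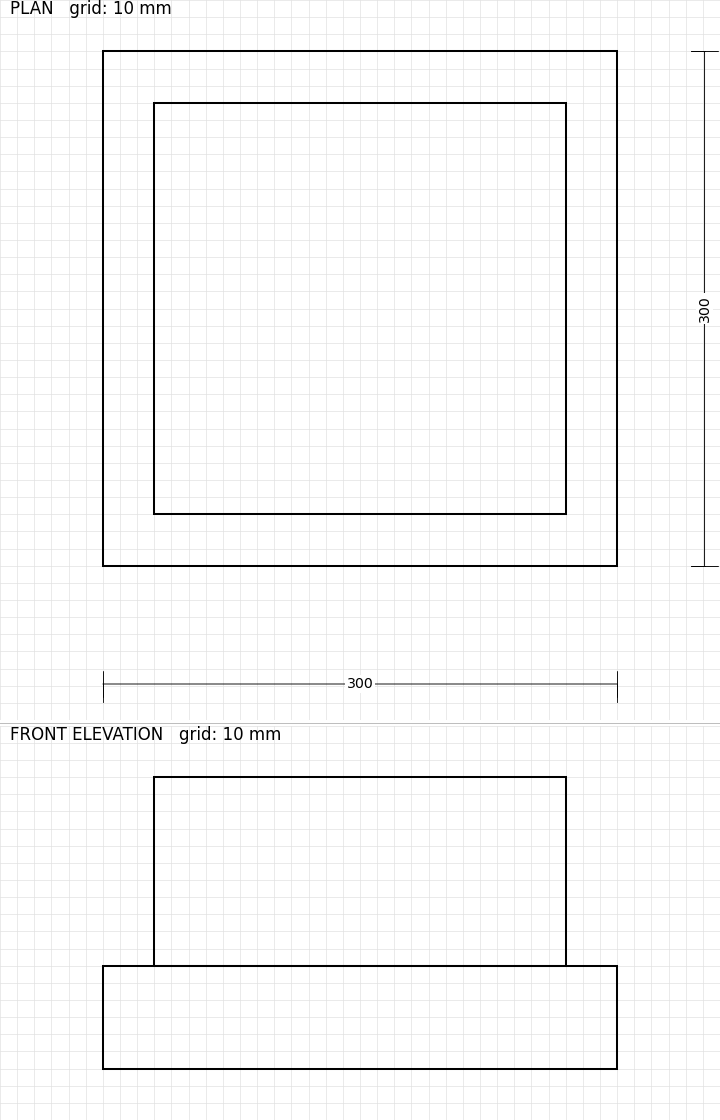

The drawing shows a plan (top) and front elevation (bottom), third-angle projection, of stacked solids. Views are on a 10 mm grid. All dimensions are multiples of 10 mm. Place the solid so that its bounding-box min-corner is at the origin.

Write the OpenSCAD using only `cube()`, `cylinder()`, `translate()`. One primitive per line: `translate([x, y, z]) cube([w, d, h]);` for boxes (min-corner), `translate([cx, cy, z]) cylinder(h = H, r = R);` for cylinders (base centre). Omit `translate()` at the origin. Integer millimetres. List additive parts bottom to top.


cube([300, 300, 60]);
translate([30, 30, 60]) cube([240, 240, 110]);
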